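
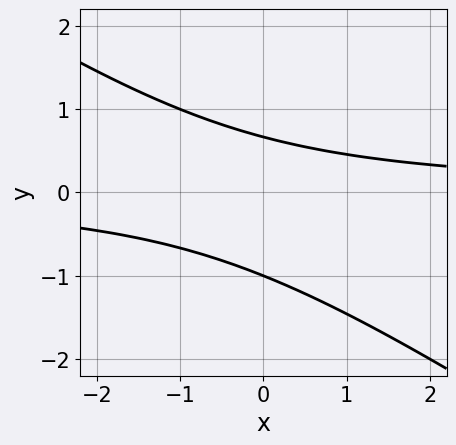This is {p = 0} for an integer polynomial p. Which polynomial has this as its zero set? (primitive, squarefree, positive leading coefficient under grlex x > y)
2*x*y + 3*y^2 + y - 2

First, degree: no degree-1 curve has this shape, so deg p = 2.
Next, checking where it meets the axes: it misses every integer gridline on the x-axis; it meets the y-axis at y = -1 (among the integer gridlines).
Finally, assembling these constraints gives the stated polynomial.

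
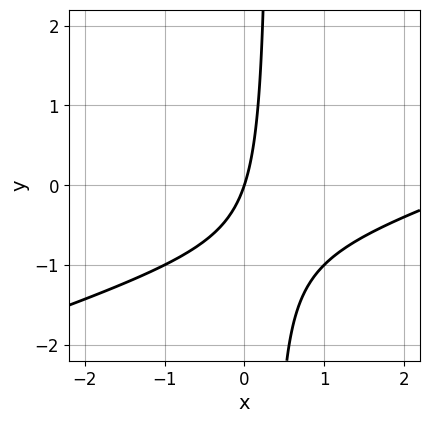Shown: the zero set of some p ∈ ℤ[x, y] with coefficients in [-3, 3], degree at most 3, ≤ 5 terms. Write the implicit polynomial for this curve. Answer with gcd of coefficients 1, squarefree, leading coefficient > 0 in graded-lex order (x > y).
1. Degree: no degree-1 curve has this shape, so deg p = 2.
2. Against the integer gridlines: one x-axis crossing is at x = 0; one y-axis crossing is at y = 0.
3. Together with the visible shape, these determine p as stated.

x^2 - 3*x*y - 3*x + y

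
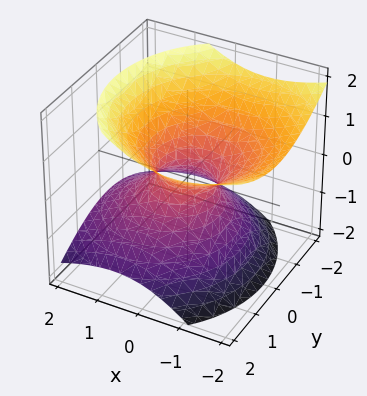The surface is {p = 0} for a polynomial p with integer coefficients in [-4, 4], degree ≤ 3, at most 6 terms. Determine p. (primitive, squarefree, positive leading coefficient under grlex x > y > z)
2*x^2 + 2*x*z + 2*y^2 - 3*z^2 - 1

1. Degree: no degree-1 surface has this shape, so deg p = 2.
2. From the visible intercepts: the surface avoids every integer z-axis point in the box.
3. Fitting integer coefficients to these (and the overall shape) gives p.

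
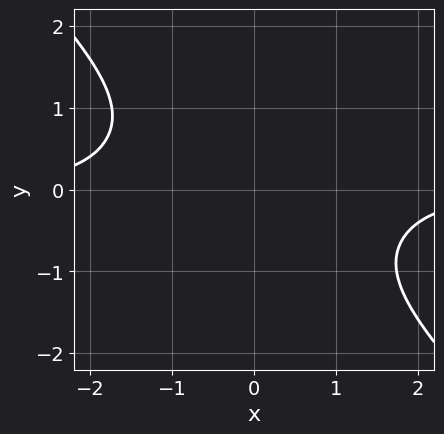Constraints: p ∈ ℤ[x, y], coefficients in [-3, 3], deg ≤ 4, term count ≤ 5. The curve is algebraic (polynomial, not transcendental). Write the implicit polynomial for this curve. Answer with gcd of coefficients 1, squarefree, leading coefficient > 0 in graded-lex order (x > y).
x^3*y + x*y^3 + 2*y^4 + 2*y^2 + 3

1. The degree is 4 — no degree-3 curve has this shape.
2. Checking where it meets the axes: the curve avoids every integer x-axis point in the box; it misses every integer gridline on the y-axis.
3. Fitting integer coefficients to these (and the overall shape) gives p.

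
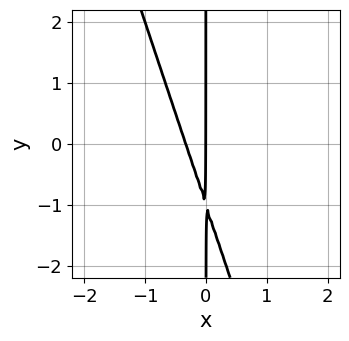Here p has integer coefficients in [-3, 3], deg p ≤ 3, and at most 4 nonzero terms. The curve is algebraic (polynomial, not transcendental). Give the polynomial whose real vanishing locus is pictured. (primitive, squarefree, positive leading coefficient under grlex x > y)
First, degree: no degree-1 curve has this shape, so deg p = 2.
Then, reading off the gridlines: every point of the y-axis in the box is on the curve; one x-axis crossing is at x = 0.
Finally, these observations pin down the coefficients.

3*x^2 + x*y + x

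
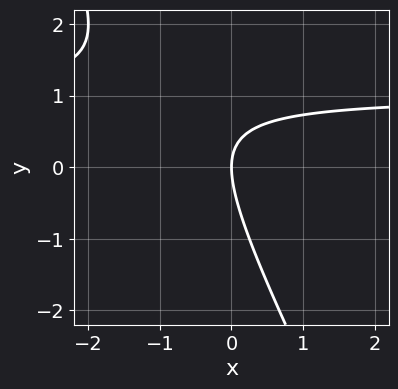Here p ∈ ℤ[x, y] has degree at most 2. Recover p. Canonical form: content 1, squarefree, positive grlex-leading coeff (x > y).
2*x*y + y^2 - 2*x

(a) Degree: the shape is more complex than any degree-1 curve, so deg p = 2.
(b) Against the integer gridlines: it meets the y-axis at y = 0 (among the integer gridlines); it crosses the x-axis at the gridline x = 0.
(c) Putting this together gives p.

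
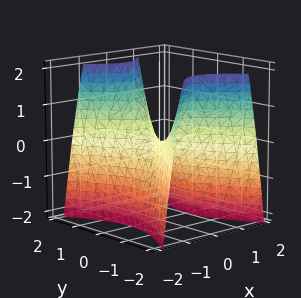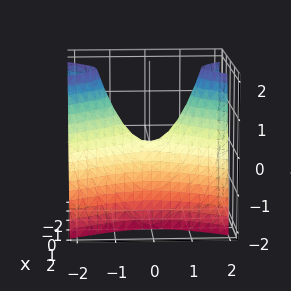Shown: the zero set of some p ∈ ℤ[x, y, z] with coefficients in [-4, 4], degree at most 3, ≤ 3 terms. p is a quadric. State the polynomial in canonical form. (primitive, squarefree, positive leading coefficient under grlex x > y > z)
1. Degree: a saddle surface; a quadric, so deg p = 2.
2. Symmetries: mirror symmetry y ↦ −y ⇒ only even powers of y; it's symmetric under x → −x, forcing even powers of x.
3. Observable constraints: one y-axis crossing is at y = 0; it crosses the x-axis at the gridline x = 0; it meets the z-axis at z = 0 (among the integer gridlines).
4. Solving for integer coefficients yields p as stated.

2*x^2 - y^2 + z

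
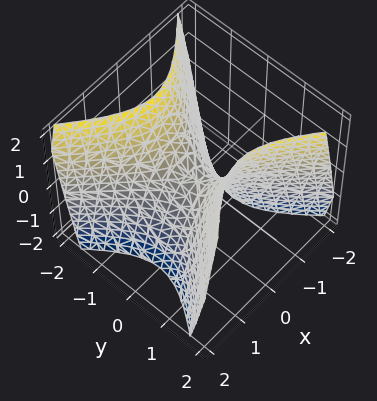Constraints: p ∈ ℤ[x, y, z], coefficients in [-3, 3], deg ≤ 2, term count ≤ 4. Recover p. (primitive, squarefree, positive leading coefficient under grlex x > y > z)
First, the degree is 2 — a hyperbolic paraboloid; a quadric.
Then, symmetries: the y ↦ −y reflection is a symmetry, so y appears only in even powers; mirror symmetry x ↦ −x ⇒ only even powers of x.
Then, against the integer gridlines: it crosses the x-axis at the gridline x = 0; it crosses the z-axis at the gridline z = 0; it crosses the y-axis at the gridline y = 0.
Finally, assembling these constraints gives the stated polynomial.

3*x^2 - 3*y^2 + 2*z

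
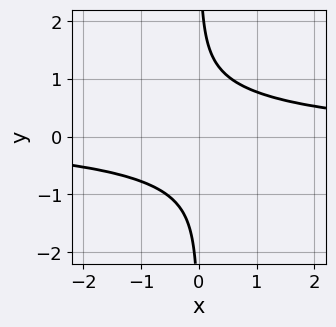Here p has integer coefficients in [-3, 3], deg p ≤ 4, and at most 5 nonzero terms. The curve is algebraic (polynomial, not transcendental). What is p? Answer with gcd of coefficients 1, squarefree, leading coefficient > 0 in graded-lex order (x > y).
1. The degree is 4 — the shape is more complex than any degree-3 curve.
2. From the axis intercepts and sections: the curve avoids every integer y-axis point in the box; it misses every integer gridline on the x-axis.
3. The integer polynomial consistent with all of this is the stated p.

x^2*y^2 + 3*x*y^3 - 2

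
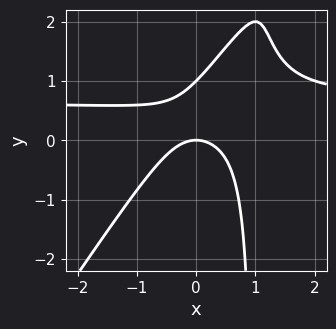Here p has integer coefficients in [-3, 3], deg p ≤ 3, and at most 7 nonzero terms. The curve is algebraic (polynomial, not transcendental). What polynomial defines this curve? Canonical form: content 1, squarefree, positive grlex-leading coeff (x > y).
3*x^2*y - 2*x*y^2 - 2*x^2 + 2*y^2 - 2*y

The degree is 3 — the shape is more complex than any degree-2 curve.
From the visible intercepts: it meets the x-axis at x = 0 (among the integer gridlines); among the integer gridlines, it crosses the y-axis at y ∈ {0, 1}.
Together with the visible shape, these determine p as stated.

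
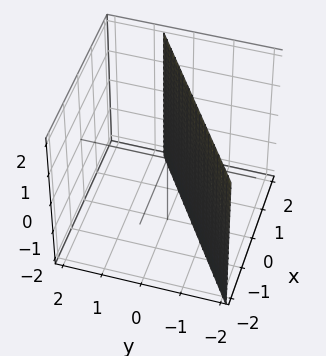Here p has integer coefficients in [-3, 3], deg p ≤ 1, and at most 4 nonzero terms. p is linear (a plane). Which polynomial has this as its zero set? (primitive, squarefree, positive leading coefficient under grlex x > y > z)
The degree is 1 — the surface is flat (a plane).
From the axis intercepts and sections: the surface avoids every integer z-axis point in the box; it meets the x-axis at x = 1 (among the integer gridlines).
These observations pin down the coefficients.

2*x - 3*y - 2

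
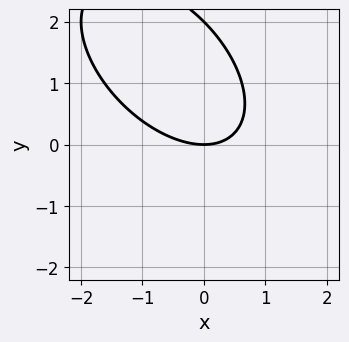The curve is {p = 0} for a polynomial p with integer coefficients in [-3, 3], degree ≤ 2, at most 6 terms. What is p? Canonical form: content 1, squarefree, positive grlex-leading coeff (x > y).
deg p = 2. No degree-1 curve has this shape.
From the visible intercepts: the y-axis gridline crossings are at y ∈ {0, 2}; it crosses the x-axis at the gridline x = 0.
Together with the visible shape, these determine p as stated.

x^2 + x*y + y^2 - 2*y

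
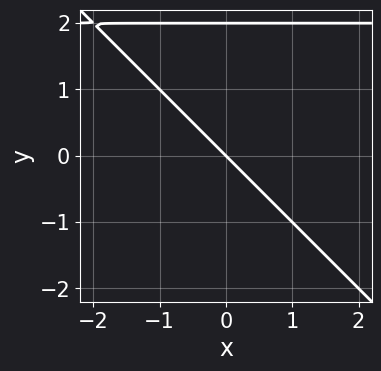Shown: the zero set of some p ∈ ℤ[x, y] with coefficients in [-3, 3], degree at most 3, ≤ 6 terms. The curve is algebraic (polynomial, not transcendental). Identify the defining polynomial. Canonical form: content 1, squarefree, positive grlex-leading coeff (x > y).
x*y + y^2 - 2*x - 2*y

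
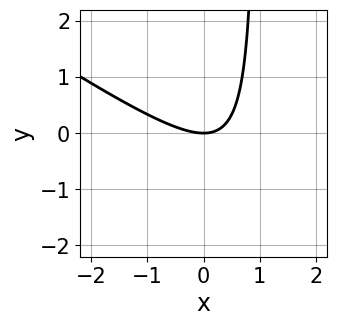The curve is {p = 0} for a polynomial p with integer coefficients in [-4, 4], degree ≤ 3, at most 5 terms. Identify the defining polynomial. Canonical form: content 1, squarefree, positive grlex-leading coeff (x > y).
2*x^2 + 3*x*y - 3*y

deg p = 2. The shape is more complex than any degree-1 curve.
Against the integer gridlines: one x-axis crossing is at x = 0; it meets the y-axis at y = 0 (among the integer gridlines).
Solving for integer coefficients yields p as stated.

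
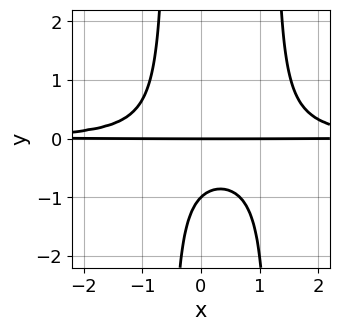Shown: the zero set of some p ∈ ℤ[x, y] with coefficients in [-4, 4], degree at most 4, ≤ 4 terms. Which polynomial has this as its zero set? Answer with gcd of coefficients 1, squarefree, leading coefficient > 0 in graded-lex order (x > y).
(a) deg p = 4. No degree-3 curve has this shape.
(b) Observable constraints: the visible x-axis segment lies entirely on the curve; among the integer gridlines, it crosses the y-axis at y ∈ {-1, 0}.
(c) Matching integer coefficients to the picture gives p.

3*x^2*y^2 - 2*x*y^2 - 2*y^2 - 2*y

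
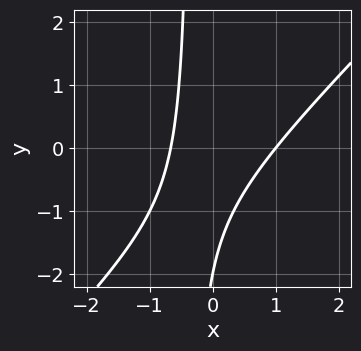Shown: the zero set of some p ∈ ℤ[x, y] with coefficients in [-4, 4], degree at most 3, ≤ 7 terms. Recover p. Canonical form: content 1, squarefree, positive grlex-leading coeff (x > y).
3*x^2 - 3*x*y - x - y - 2

1. The degree is 2 — no degree-1 curve has this shape.
2. From the visible intercepts: one x-axis crossing is at x = 1; it meets the y-axis at y = -2 (among the integer gridlines).
3. Putting this together gives p.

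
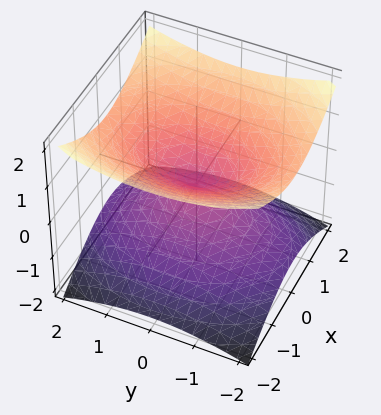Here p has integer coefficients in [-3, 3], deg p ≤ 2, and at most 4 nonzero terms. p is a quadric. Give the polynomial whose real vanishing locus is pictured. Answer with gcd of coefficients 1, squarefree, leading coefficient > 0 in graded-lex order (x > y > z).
2*x^2 + y^2 - 3*z^2

The degree is 2 — a double cone through the origin; a quadric.
Symmetries: it's symmetric under x → −x, forcing even powers of x; the z ↦ −z reflection is a symmetry, so z appears only in even powers; the y ↦ −y reflection is a symmetry, so y appears only in even powers.
Against the integer gridlines: one y-axis crossing is at y = 0; it crosses the x-axis at the gridline x = 0; it meets the z-axis at z = 0 (among the integer gridlines).
Fitting integer coefficients to these (and the overall shape) gives p.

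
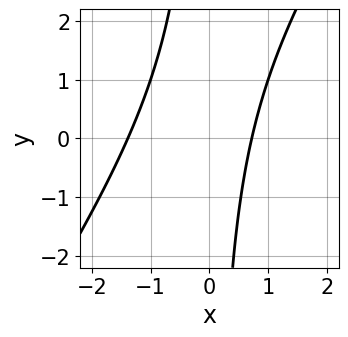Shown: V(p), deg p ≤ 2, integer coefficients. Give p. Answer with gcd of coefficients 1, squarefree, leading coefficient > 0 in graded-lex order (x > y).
The degree is 2 — a generic line meets the curve in up to 2 points.
From the visible intercepts: it misses every integer gridline on the y-axis.
Matching integer coefficients to the picture gives p.

3*x^2 - 2*x*y + 2*x - 3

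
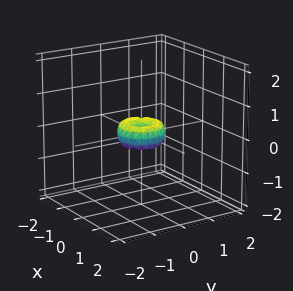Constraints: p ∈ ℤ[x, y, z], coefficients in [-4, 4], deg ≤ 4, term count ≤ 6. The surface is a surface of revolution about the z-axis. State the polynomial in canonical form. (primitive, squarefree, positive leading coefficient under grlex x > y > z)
2*x^4 + 4*x^2*y^2 + 2*y^4 - x^2 - y^2 + z^2

1. The degree is 4 — the shape is more complex than any degree-3 surface.
2. Symmetry: the z-axis is an axis of rotation, so x and y enter only as x² + y².
3. From the axis intercepts and sections: a circular section at z = 0 has radius between 0 and 1; it crosses the x-axis at the gridline x = 0.
4. Assembling these constraints gives the stated polynomial.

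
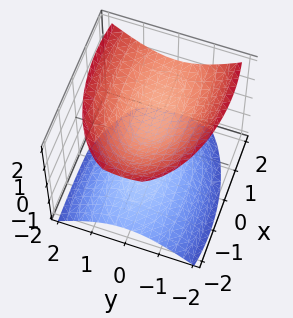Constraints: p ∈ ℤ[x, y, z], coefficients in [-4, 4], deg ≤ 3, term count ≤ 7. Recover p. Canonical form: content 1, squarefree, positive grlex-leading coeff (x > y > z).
x^2 - x*z + 3*y^2 - 3*z^2 + 2

First, I count 2 distinct pieces. They look like related sheets of one shape, so recover p as a whole.
Next, degree: no degree-1 surface has this shape, so deg p = 2.
Then, from the visible intercepts: the surface avoids every integer y-axis point in the box; it misses every integer gridline on the x-axis.
Finally, these observations pin down the coefficients.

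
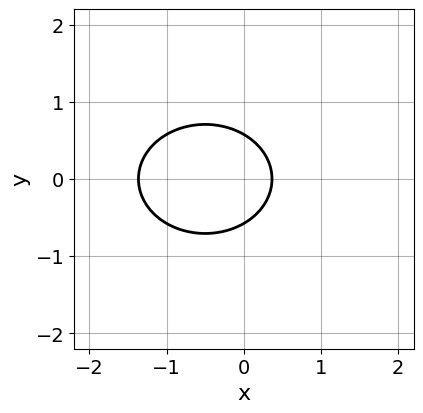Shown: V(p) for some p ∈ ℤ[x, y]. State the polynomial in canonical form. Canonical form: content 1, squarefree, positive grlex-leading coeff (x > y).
2*x^2 + 3*y^2 + 2*x - 1

First, deg p = 2. A generic line meets the curve in up to 2 points.
Then, symmetries: it's symmetric under y → −y, forcing even powers of y.
Finally, fitting integer coefficients to these (and the overall shape) gives p.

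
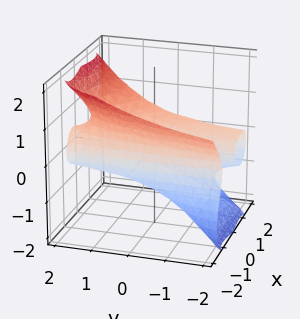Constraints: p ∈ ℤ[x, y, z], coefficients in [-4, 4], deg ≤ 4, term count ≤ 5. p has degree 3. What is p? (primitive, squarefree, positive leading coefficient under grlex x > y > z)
2*x^3 - 3*y*z^2 + 3*z^3 - 3*x

(a) The degree is 3 — a generic line meets the surface in up to 3 points.
(b) Observable constraints: it crosses the x-axis at the gridline x = 0; one z-axis crossing is at z = 0; every point of the y-axis in the box is on the surface.
(c) Matching integer coefficients to the picture gives p.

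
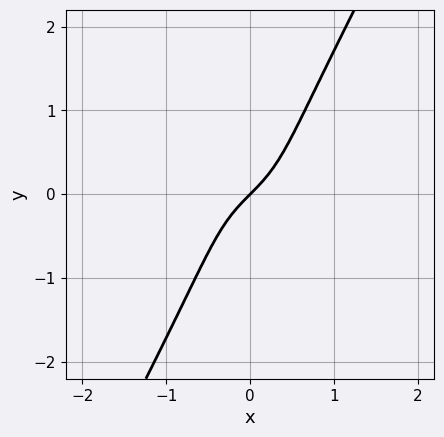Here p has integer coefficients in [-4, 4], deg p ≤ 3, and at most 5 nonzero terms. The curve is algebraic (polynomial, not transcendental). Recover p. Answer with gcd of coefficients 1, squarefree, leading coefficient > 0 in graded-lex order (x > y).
3*x^3 + 2*x^2*y - y^3 + 2*x - 2*y

1. Degree: no degree-2 curve has this shape, so deg p = 3.
2. Against the integer gridlines: it meets the x-axis at x = 0 (among the integer gridlines); one y-axis crossing is at y = 0.
3. Putting this together gives p.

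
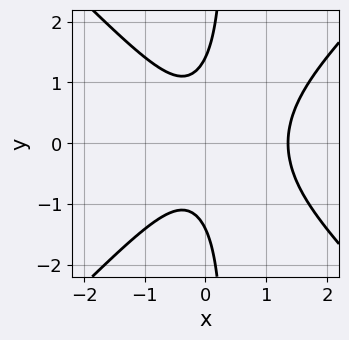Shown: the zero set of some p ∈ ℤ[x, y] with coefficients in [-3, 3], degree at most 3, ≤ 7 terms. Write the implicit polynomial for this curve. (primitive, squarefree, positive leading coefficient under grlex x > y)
First, the degree is 3 — a generic line meets the curve in up to 3 points.
Then, symmetries: mirror symmetry y ↦ −y ⇒ only even powers of y.
Finally, assembling these constraints gives the stated polynomial.

3*x^3 - 3*x*y^2 - 3*x^2 + y^2 - 2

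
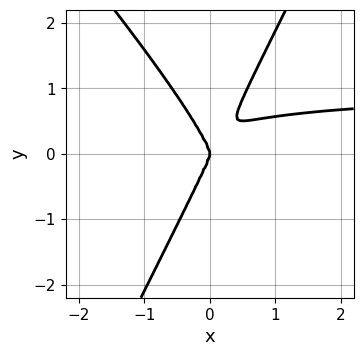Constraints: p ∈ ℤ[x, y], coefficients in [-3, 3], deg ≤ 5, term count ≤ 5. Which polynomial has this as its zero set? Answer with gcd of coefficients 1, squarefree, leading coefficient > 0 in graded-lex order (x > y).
2*x^3*y + 3*x^2*y^2 - y^4 - 2*x^3

First, degree: a generic line meets the curve in up to 4 points, so deg p = 4.
Next, against the integer gridlines: one x-axis crossing is at x = 0; it crosses the y-axis at the gridline y = 0.
Finally, fitting integer coefficients to these (and the overall shape) gives p.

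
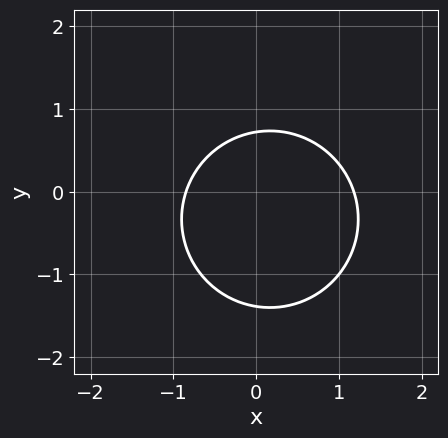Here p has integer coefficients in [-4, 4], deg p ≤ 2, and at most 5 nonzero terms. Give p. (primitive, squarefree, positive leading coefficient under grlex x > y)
3*x^2 + 3*y^2 - x + 2*y - 3

First, deg p = 2. No degree-1 curve has this shape.
Finally, matching integer coefficients to the picture gives p.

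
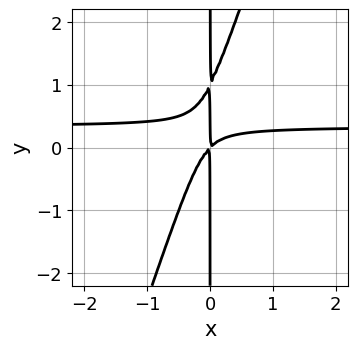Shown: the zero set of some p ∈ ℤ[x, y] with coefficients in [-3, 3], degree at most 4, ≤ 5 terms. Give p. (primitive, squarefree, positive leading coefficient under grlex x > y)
3*x^2*y - x*y^2 - x^2 + x*y

deg p = 3. No degree-2 curve has this shape.
Checking where it meets the axes: the visible y-axis segment lies entirely on the curve.
The integer polynomial consistent with all of this is the stated p.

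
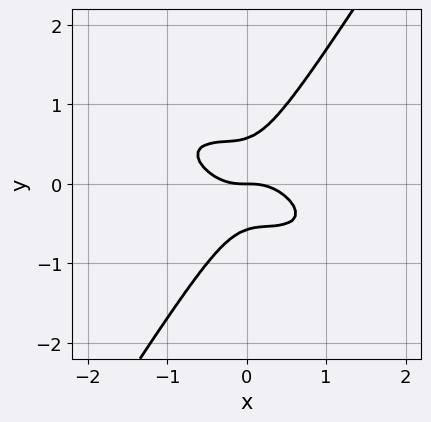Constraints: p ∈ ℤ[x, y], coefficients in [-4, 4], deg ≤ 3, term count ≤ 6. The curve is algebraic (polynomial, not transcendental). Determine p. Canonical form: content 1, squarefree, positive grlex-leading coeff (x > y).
1. deg p = 3.
2. Against the integer gridlines: it meets the x-axis at x = 0 (among the integer gridlines); one y-axis crossing is at y = 0.
3. The integer polynomial consistent with all of this is the stated p.

2*x^3 + 3*x^2*y + 2*x*y^2 - 3*y^3 + y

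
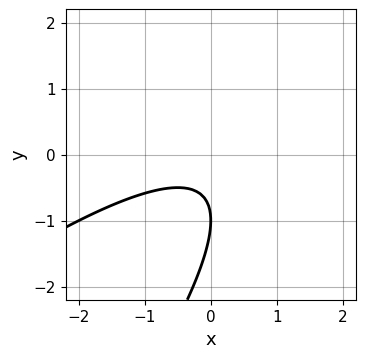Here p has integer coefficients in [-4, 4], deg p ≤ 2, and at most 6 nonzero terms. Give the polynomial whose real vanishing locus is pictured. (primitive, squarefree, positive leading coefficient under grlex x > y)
x^2 - 2*x*y + y^2 + 2*y + 1

First, the degree is 2 — the shape is more complex than any degree-1 curve.
Next, from the axis intercepts and sections: it misses every integer gridline on the x-axis; it crosses the y-axis at the gridline y = -1.
Finally, putting this together gives p.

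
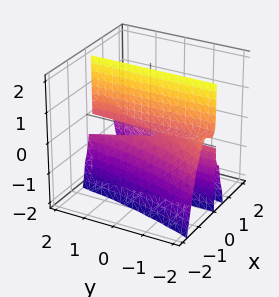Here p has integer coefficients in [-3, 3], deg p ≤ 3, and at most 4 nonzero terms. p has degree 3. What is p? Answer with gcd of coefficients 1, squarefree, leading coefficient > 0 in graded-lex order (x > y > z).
2*x^3 - x^2*y + x*z

(a) Degree: a generic line meets the surface in up to 3 points, so deg p = 3.
(b) Against the integer gridlines: it meets the x-axis at x = 0 (among the integer gridlines); every point of the z-axis in the box is on the surface.
(c) These observations pin down the coefficients.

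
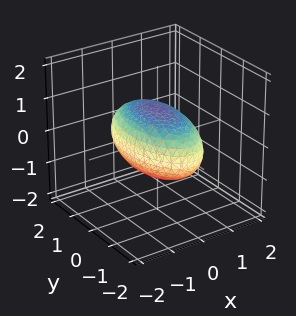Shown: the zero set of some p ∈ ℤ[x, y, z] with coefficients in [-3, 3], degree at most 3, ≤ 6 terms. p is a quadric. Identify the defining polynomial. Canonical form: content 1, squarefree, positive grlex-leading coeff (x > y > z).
1. Degree: a closed, bounded, convex surface; a quadric, so deg p = 2.
2. Symmetries: it's symmetric under z → −z, forcing even powers of z; mirror symmetry x ↦ −x ⇒ only even powers of x; the y ↦ −y reflection is a symmetry, so y appears only in even powers.
3. Reading off the gridlines: the z-axis gridline crossings are at z ∈ {-1, 1}; among the integer gridlines, it crosses the x-axis at x ∈ {-1, 1}.
4. The integer polynomial consistent with all of this is the stated p.

3*x^2 + y^2 + 3*z^2 - 3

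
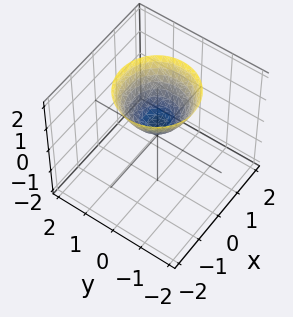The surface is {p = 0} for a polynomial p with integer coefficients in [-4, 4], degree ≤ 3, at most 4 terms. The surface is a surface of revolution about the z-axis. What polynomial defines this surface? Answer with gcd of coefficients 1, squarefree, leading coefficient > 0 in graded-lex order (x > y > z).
2*x^2 + 2*y^2 - 2*z + 1

Degree: the shape is more complex than any degree-1 surface, so deg p = 2.
By symmetry, every cross-section ⟂ z is a circle, so x, y appear only via x² + y².
Reading off the gridlines: it misses every integer gridline on the x-axis; a circular section at z = 1 has radius between 0 and 1; the surface avoids every integer y-axis point in the box.
Solving for integer coefficients yields p as stated.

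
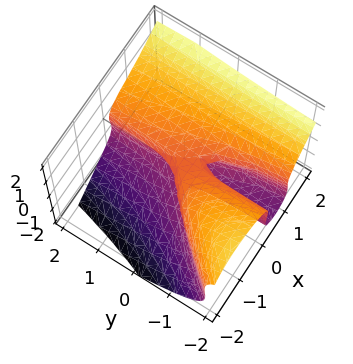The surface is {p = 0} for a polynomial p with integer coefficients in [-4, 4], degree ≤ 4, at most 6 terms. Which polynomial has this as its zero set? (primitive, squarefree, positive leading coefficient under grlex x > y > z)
3*x^3 - 2*x^2*y - 3*z^3 + 3*x*y + z

First, degree: a generic line meets the surface in up to 3 points, so deg p = 3.
Next, checking where it meets the axes: every point of the y-axis in the box is on the surface; one x-axis crossing is at x = 0.
Finally, matching integer coefficients to the picture gives p.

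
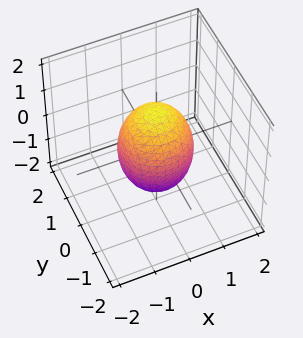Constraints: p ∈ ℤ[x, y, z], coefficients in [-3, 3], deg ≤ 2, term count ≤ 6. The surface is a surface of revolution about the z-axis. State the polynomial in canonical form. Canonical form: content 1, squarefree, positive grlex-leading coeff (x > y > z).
2*x^2 + 2*y^2 + z^2 - 2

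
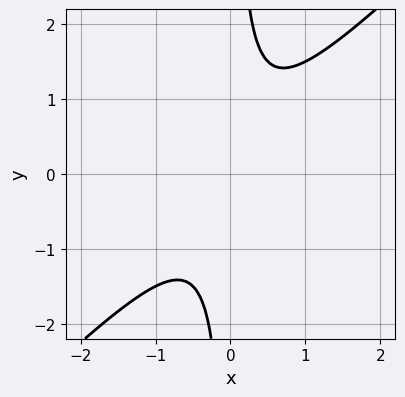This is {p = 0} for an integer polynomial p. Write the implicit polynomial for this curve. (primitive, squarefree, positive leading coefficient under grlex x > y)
deg p = 2. A generic line meets the curve in up to 2 points.
From the visible intercepts: it misses every integer gridline on the x-axis; it misses every integer gridline on the y-axis.
Together with the visible shape, these determine p as stated.

2*x^2 - 2*x*y + 1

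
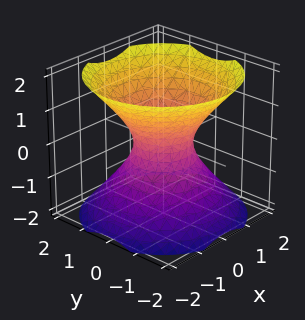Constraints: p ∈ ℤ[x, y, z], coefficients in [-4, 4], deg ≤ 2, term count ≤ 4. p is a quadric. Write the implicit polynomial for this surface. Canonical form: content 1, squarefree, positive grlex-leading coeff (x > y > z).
(a) The degree is 2 — one connected sheet with a waist; a quadric.
(b) Symmetry: the surface is invariant under rotation about z: p = q(x² + y², z); mirror symmetry z ↦ −z ⇒ only even powers of z.
(c) Against the integer gridlines: no z-intercept at any integer in the box; a circular section at z = -1 has radius between 1 and 2.
(d) Together with the visible shape, these determine p as stated.

3*x^2 + 3*y^2 - 3*z^2 - 2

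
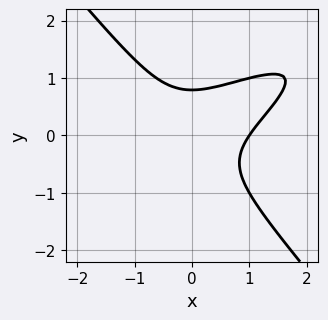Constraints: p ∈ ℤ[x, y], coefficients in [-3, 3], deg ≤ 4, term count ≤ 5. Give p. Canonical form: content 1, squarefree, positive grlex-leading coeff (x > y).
(a) Degree: no degree-2 curve has this shape, so deg p = 3.
(b) Against the integer gridlines: one x-axis crossing is at x = 1.
(c) These observations pin down the coefficients.

x^3 - 2*x^2*y + 2*y^3 - 1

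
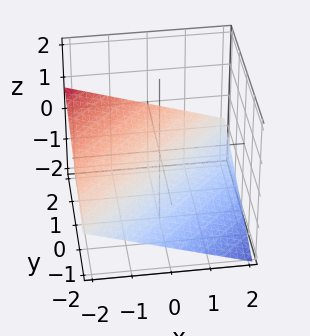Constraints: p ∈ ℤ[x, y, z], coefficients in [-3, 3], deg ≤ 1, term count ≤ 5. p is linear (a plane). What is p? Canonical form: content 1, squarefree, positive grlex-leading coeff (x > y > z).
x - y + 3*z + 2

First, deg p = 1.
Then, checking where it meets the axes: it crosses the y-axis at the gridline y = 2; it crosses the x-axis at the gridline x = -2.
Finally, together with the visible shape, these determine p as stated.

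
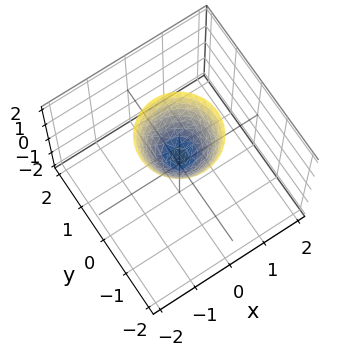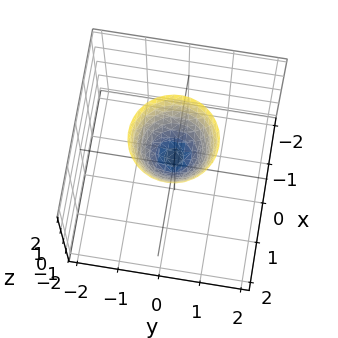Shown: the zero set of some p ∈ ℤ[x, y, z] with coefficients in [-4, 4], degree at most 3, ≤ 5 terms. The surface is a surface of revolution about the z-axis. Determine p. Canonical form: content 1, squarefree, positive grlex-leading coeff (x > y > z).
3*x^2 + 3*y^2 - 2*z + 1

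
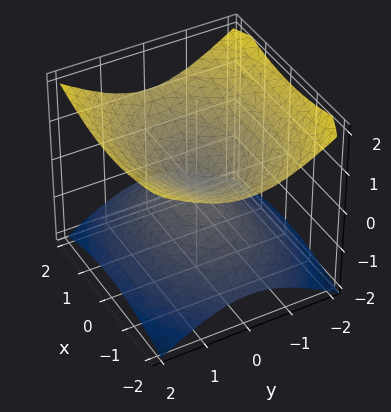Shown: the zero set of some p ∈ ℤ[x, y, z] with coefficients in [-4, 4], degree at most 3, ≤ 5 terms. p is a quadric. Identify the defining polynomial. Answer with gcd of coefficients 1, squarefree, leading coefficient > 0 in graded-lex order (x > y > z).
x^2 + 2*y^2 - 3*z^2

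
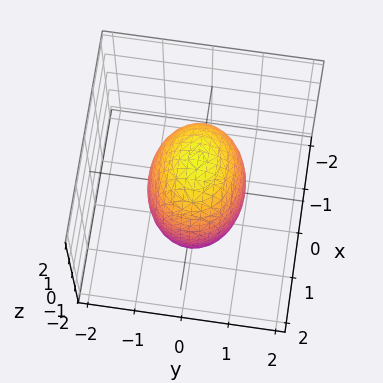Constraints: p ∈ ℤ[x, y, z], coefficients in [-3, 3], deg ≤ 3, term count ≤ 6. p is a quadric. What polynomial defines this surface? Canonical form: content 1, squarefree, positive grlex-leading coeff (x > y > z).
(a) deg p = 2. Bounded and convex; a quadric.
(b) Symmetries: it's symmetric under y → −y, forcing even powers of y; it's symmetric under x → −x, forcing even powers of x; mirror symmetry z ↦ −z ⇒ only even powers of z.
(c) From the visible intercepts: among the integer gridlines, it crosses the y-axis at y ∈ {-1, 1}.
(d) The integer polynomial consistent with all of this is the stated p.

2*x^2 + 3*y^2 + z^2 - 3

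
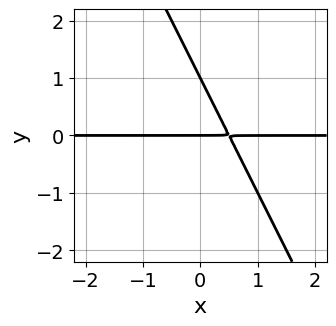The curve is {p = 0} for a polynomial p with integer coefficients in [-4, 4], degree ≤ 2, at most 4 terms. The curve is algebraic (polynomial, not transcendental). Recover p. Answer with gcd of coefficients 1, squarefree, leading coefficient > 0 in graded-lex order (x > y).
2*x*y + y^2 - y

Degree: a generic line meets the curve in up to 2 points, so deg p = 2.
Observable constraints: every point of the x-axis in the box is on the curve; among the integer gridlines, it crosses the y-axis at y ∈ {0, 1}.
Putting this together gives p.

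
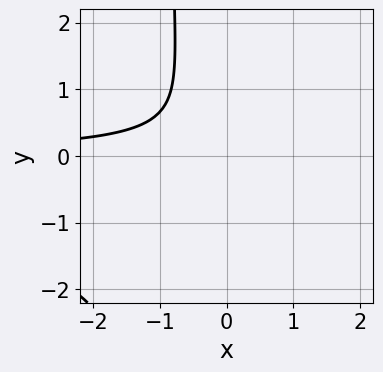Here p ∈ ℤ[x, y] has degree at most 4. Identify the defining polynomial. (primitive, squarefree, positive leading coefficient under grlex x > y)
1. deg p = 3. No degree-2 curve has this shape.
2. Checking where it meets the axes: the curve avoids every integer x-axis point in the box; the curve avoids every integer y-axis point in the box.
3. Putting this together gives p.

3*x*y^2 + 3*x*y + 3*y^2 + 2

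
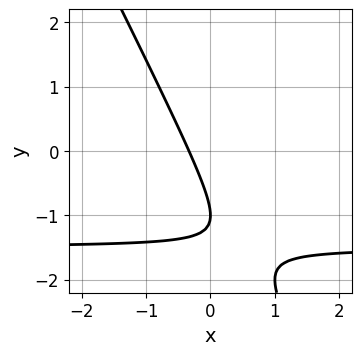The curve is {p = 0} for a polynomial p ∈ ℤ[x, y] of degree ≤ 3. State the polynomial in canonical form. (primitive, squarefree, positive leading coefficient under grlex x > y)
(a) deg p = 2. The shape is more complex than any degree-1 curve.
(b) Against the integer gridlines: it meets the y-axis at y = -1 (among the integer gridlines).
(c) Putting this together gives p.

2*x*y + y^2 + 3*x + 2*y + 1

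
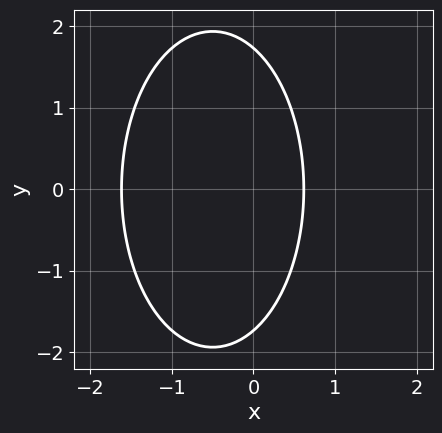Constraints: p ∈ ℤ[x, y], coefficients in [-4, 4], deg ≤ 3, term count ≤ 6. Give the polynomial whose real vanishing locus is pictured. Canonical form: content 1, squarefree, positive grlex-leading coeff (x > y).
3*x^2 + y^2 + 3*x - 3

1. deg p = 2. The shape is more complex than any degree-1 curve.
2. Symmetries: it's symmetric under y → −y, forcing even powers of y.
3. Matching integer coefficients to the picture gives p.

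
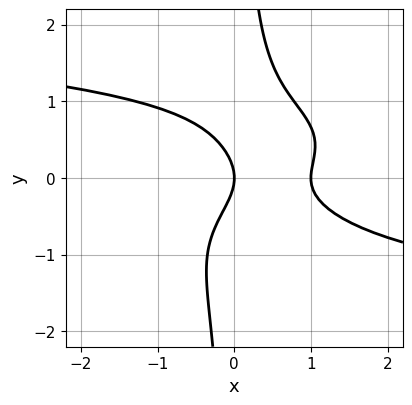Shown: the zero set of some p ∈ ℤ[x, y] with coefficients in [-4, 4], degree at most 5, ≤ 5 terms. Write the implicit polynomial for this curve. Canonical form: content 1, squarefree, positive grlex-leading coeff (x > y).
3*x*y^3 + 2*x^2 - 2*y^2 - 2*x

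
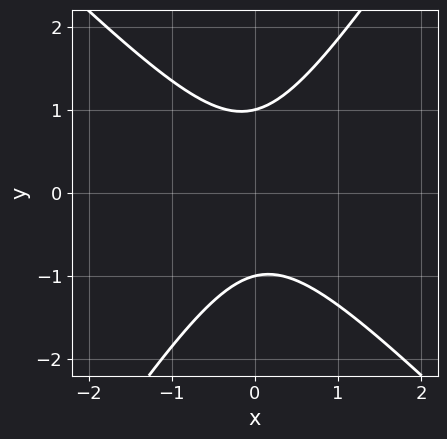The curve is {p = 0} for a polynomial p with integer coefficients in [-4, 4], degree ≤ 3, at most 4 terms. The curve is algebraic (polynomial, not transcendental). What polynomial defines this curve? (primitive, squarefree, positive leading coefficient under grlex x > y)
3*x^2 + x*y - 2*y^2 + 2

The degree is 2 — the shape is more complex than any degree-1 curve.
From the visible intercepts: no x-intercept at any integer in the box; the y-axis gridline crossings are at y ∈ {-1, 1}.
Together with the visible shape, these determine p as stated.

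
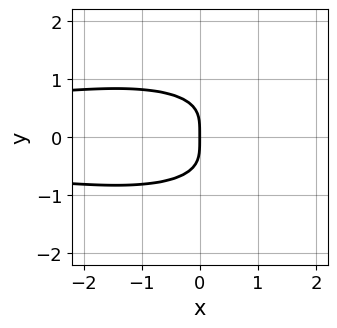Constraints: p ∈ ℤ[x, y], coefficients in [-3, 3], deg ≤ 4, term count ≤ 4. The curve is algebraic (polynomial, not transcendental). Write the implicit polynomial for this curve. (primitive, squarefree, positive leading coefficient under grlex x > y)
x^2*y^2 + 3*y^4 + 2*x

(a) Degree: no degree-3 curve has this shape, so deg p = 4.
(b) Symmetries: the y ↦ −y reflection is a symmetry, so y appears only in even powers.
(c) Checking where it meets the axes: it meets the y-axis at y = 0 (among the integer gridlines); one x-axis crossing is at x = 0.
(d) Putting this together gives p.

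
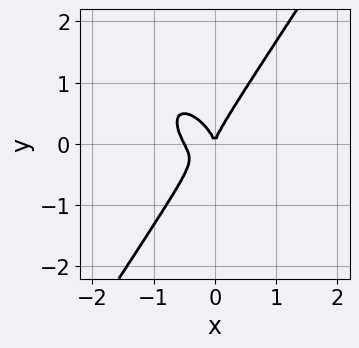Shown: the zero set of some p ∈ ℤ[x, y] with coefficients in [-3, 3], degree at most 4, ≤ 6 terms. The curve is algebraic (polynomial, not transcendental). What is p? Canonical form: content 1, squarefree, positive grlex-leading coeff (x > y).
Degree: no degree-2 curve has this shape, so deg p = 3.
Observable constraints: one x-axis crossing is at x = 0; one y-axis crossing is at y = 0.
The integer polynomial consistent with all of this is the stated p.

2*x^3 + x^2*y - y^3 + x^2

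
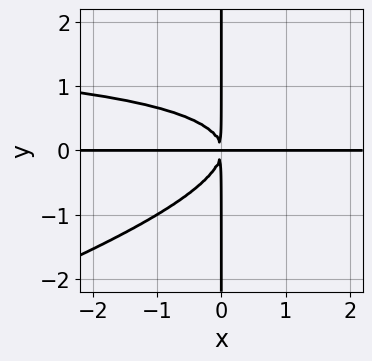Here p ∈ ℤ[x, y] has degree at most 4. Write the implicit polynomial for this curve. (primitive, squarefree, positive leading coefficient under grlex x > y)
First, the degree is 4 — no degree-3 curve has this shape.
Next, from the axis intercepts and sections: every point of the y-axis in the box is on the curve; every point of the x-axis in the box is on the curve.
Finally, matching integer coefficients to the picture gives p.

x^2*y^2 - 3*x*y^3 - 2*x^2*y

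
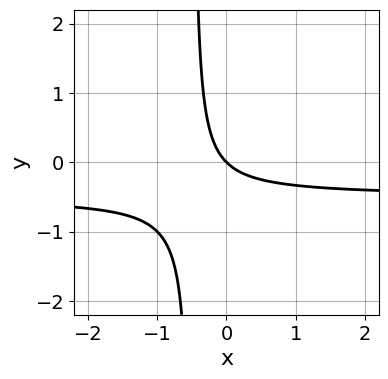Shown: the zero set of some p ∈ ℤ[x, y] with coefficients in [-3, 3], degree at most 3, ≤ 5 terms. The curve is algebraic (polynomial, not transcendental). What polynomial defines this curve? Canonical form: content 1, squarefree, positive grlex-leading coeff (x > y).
2*x*y + x + y

First, the degree is 2 — no degree-1 curve has this shape.
Then, reading off the gridlines: one y-axis crossing is at y = 0; one x-axis crossing is at x = 0.
Finally, putting this together gives p.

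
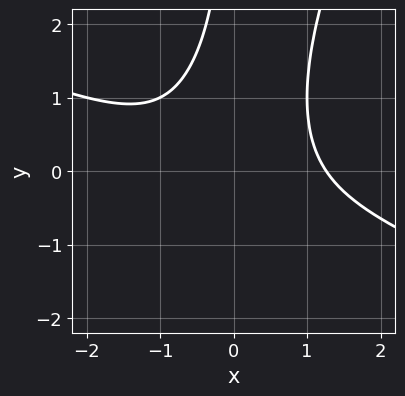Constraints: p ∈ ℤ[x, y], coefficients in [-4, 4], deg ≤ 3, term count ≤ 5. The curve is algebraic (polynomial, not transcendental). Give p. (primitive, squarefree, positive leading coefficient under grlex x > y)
x^3 + 2*x^2*y - x*y^2 - 2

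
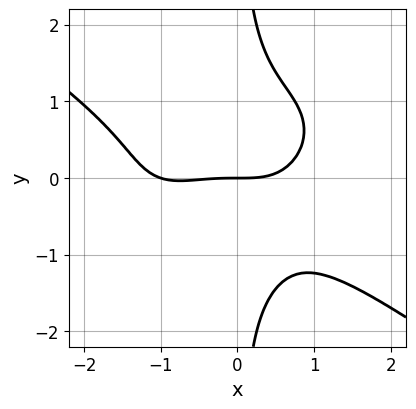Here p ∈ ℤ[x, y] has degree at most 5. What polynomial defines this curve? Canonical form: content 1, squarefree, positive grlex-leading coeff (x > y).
x^4 + 3*x*y^3 + x^3 - 3*y

First, the degree is 4 — a generic line meets the curve in up to 4 points.
Then, checking where it meets the axes: among the integer gridlines, it crosses the x-axis at x ∈ {-1, 0}; it meets the y-axis at y = 0 (among the integer gridlines).
Finally, matching integer coefficients to the picture gives p.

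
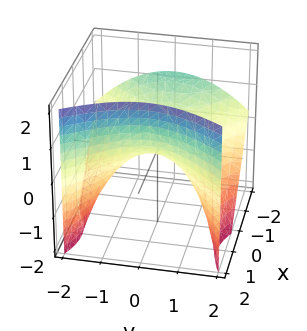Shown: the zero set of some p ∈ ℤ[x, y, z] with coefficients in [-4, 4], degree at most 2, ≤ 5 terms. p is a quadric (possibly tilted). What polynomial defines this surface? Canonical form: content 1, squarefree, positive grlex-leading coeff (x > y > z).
x^2 + x*z - y^2 - 2*z

1. The degree is 2 — a generic line meets the surface in up to 2 points.
2. From the visible intercepts: one y-axis crossing is at y = 0; it crosses the x-axis at the gridline x = 0; it meets the z-axis at z = 0 (among the integer gridlines).
3. Assembling these constraints gives the stated polynomial.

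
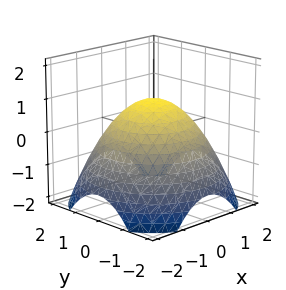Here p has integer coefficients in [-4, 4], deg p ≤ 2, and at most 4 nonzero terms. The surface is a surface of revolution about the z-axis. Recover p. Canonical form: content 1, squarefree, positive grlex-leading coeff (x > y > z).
x^2 + y^2 + 2*z - 2

The degree is 2 — the shape is more complex than any degree-1 surface.
Symmetry: the z-axis is an axis of rotation, so x and y enter only as x² + y².
Reading off the gridlines: one z-axis crossing is at z = 1; a circular section at z = 0 has radius between 1 and 2.
Fitting integer coefficients to these (and the overall shape) gives p.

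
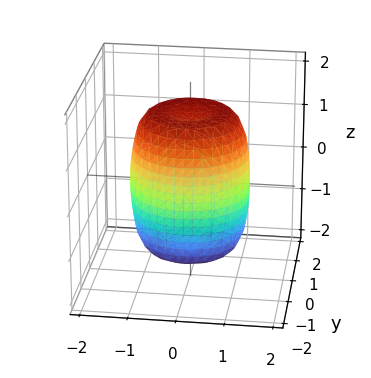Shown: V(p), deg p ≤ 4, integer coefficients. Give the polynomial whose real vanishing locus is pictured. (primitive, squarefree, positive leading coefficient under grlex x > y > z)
2*x^4 + 4*x^2*y^2 + 2*y^4 - 2*x^2 - 2*y^2 + z^2 - 2

(a) Degree: no degree-3 surface has this shape, so deg p = 4.
(b) By symmetry, the z-axis is an axis of rotation, so x and y enter only as x² + y².
(c) Reading off the gridlines: a circular section at z = 1 has radius between 1 and 2.
(d) Assembling these constraints gives the stated polynomial.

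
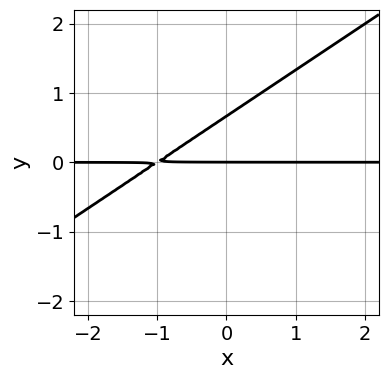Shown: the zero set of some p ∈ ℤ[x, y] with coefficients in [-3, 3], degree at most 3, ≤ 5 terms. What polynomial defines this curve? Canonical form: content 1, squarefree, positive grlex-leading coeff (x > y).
1. Degree: a generic line meets the curve in up to 2 points, so deg p = 2.
2. From the visible intercepts: the visible x-axis segment lies entirely on the curve; it crosses the y-axis at the gridline y = 0.
3. Solving for integer coefficients yields p as stated.

2*x*y - 3*y^2 + 2*y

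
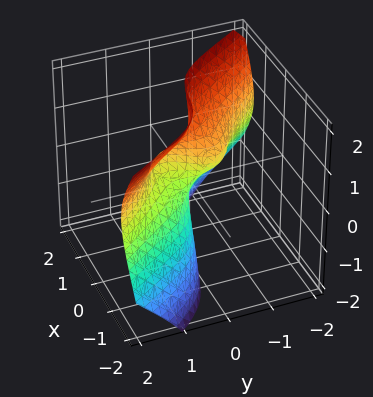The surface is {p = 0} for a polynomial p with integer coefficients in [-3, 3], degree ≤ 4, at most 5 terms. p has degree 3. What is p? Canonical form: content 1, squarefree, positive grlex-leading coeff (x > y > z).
2*x^3 + y^3 + 3*y*z^2 - 3*y*z + x

First, deg p = 3.
Then, against the integer gridlines: one x-axis crossing is at x = 0; one y-axis crossing is at y = 0; the visible z-axis segment lies entirely on the surface.
Finally, together with the visible shape, these determine p as stated.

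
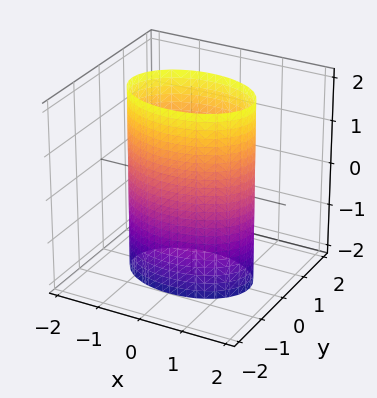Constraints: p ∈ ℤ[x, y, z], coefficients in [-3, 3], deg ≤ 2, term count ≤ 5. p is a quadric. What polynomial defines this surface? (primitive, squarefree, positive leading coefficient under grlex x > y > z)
x^2 + 2*y^2 - 2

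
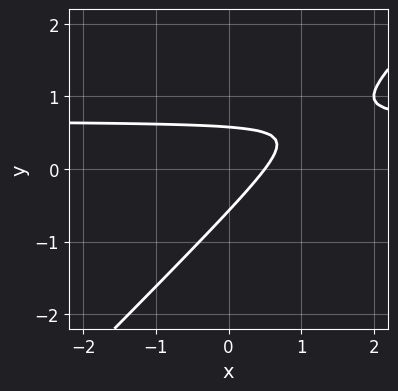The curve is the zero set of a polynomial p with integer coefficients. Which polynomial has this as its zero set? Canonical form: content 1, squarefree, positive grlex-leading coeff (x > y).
1. The degree is 2 — a generic line meets the curve in up to 2 points.
2. Solving for integer coefficients yields p as stated.

3*x*y - 3*y^2 - 2*x + 1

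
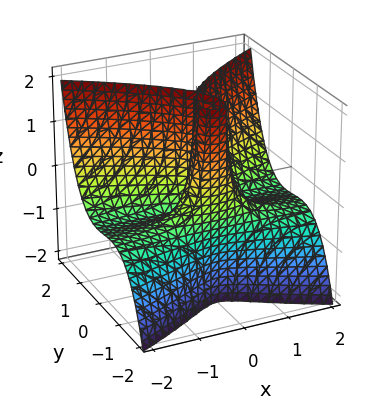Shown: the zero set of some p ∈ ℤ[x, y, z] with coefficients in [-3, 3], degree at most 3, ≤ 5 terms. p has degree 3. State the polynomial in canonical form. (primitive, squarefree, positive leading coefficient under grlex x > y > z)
2*x^2*z - 3*y^3 + x^2 - 3*y^2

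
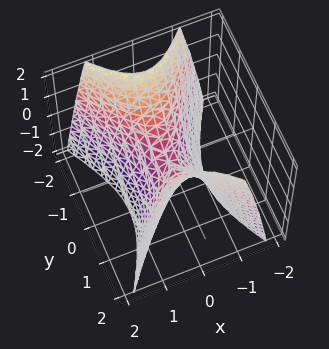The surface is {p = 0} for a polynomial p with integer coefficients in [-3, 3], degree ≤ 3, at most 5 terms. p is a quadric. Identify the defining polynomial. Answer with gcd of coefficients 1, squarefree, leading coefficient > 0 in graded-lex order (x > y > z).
2*x^2 - y^2 + z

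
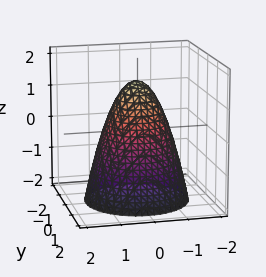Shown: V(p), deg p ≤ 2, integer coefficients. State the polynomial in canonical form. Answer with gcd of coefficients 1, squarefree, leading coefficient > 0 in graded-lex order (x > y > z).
3*x^2 + 3*y^2 + 2*z - 3

First, the degree is 2 — a generic line meets the surface in up to 2 points.
Next, symmetries: every cross-section ⟂ z is a circle, so x, y appear only via x² + y².
Then, against the integer gridlines: among the integer gridlines, it crosses the y-axis at y ∈ {-1, 1}; a circular section at z = -1 has radius between 1 and 2; among the integer gridlines, it crosses the x-axis at x ∈ {-1, 1}.
Finally, matching integer coefficients to the picture gives p.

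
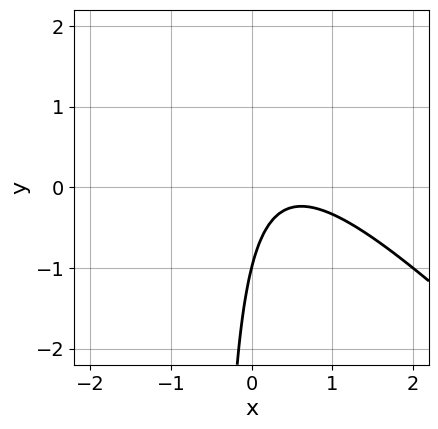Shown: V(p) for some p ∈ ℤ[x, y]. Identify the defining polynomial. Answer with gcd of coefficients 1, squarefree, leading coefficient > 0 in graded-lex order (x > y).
deg p = 2.
From the axis intercepts and sections: no x-intercept at any integer in the box; it crosses the y-axis at the gridline y = -1.
The integer polynomial consistent with all of this is the stated p.

2*x^2 + 2*x*y - 2*x + y + 1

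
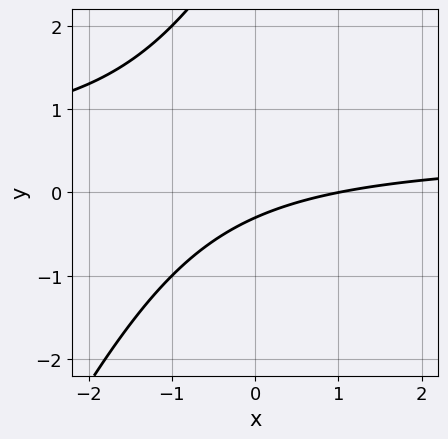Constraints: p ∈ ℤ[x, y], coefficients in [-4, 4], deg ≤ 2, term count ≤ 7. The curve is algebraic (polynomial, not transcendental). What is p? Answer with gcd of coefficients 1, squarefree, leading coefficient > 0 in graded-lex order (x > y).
2*x*y - y^2 - x + 3*y + 1

1. The degree is 2 — the shape is more complex than any degree-1 curve.
2. Against the integer gridlines: it meets the x-axis at x = 1 (among the integer gridlines).
3. Solving for integer coefficients yields p as stated.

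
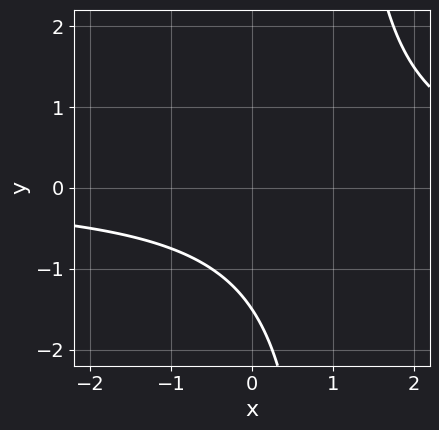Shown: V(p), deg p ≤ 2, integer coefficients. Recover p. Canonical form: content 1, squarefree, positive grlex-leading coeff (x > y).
First, the degree is 2 — the shape is more complex than any degree-1 curve.
Next, reading off the gridlines: it misses every integer gridline on the x-axis.
Finally, putting this together gives p.

2*x*y - 2*y - 3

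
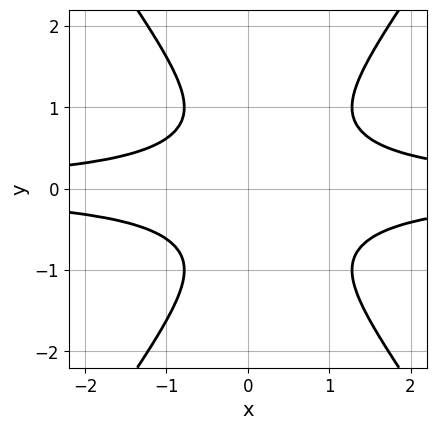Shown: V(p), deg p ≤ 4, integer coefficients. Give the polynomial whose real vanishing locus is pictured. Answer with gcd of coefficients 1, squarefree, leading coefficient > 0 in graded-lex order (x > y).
Degree: no degree-3 curve has this shape, so deg p = 4.
Symmetries: the y ↦ −y reflection is a symmetry, so y appears only in even powers.
Observable constraints: the curve avoids every integer x-axis point in the box; it misses every integer gridline on the y-axis.
Putting this together gives p.

2*x^2*y^2 - y^4 - x*y^2 - 1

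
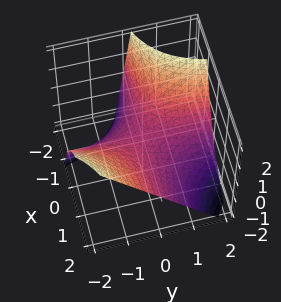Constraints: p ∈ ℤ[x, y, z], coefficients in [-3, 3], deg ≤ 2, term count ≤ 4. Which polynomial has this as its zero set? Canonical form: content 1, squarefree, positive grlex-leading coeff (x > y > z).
3*x*y + x*z + 3*z

First, degree: no degree-1 surface has this shape, so deg p = 2.
Next, reading off the gridlines: the visible x-axis segment lies entirely on the surface; every point of the y-axis in the box is on the surface; it meets the z-axis at z = 0 (among the integer gridlines).
Finally, fitting integer coefficients to these (and the overall shape) gives p.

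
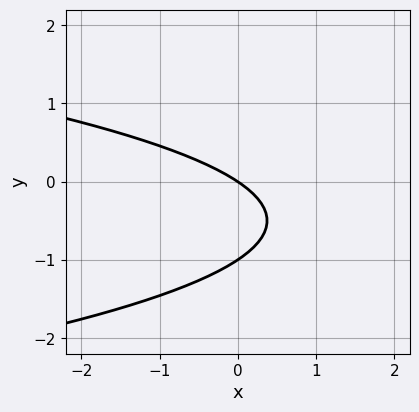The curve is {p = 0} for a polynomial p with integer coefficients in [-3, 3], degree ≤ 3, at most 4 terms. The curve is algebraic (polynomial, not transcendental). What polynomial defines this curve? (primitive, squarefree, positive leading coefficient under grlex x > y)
3*y^2 + 2*x + 3*y

1. The degree is 2 — no degree-1 curve has this shape.
2. Observable constraints: it meets the x-axis at x = 0 (among the integer gridlines); the y-axis gridline crossings are at y ∈ {-1, 0}.
3. Solving for integer coefficients yields p as stated.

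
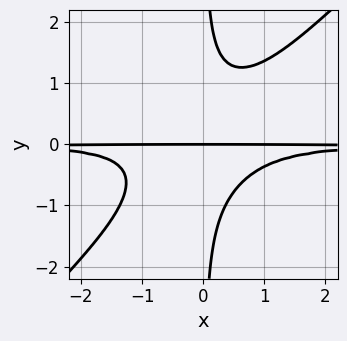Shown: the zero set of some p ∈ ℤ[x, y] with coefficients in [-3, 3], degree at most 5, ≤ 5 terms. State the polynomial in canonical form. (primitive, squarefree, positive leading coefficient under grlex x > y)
2*x^2*y^2 - 2*x*y^3 + y

1. The degree is 4 — a generic line meets the curve in up to 4 points.
2. Reading off the gridlines: it crosses the y-axis at the gridline y = 0; every point of the x-axis in the box is on the curve.
3. Together with the visible shape, these determine p as stated.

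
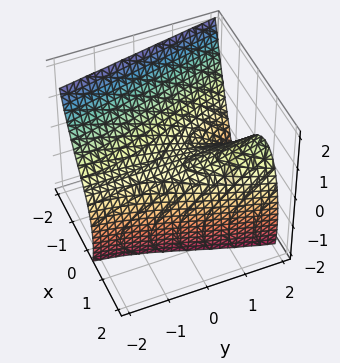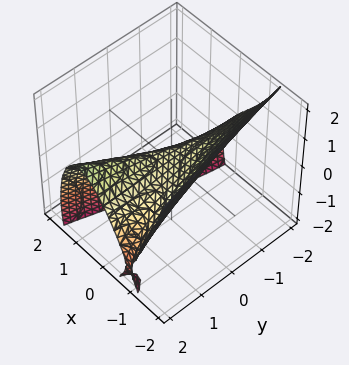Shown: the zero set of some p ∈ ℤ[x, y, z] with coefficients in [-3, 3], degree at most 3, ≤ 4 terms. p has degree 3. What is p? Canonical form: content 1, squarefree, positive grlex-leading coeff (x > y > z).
1. deg p = 3. The shape is more complex than any degree-2 surface.
2. Reading off the gridlines: one x-axis crossing is at x = 0; the visible y-axis segment lies entirely on the surface; one z-axis crossing is at z = 0.
3. Assembling these constraints gives the stated polynomial.

2*x^3 - 2*x*y + z^2 + 3*z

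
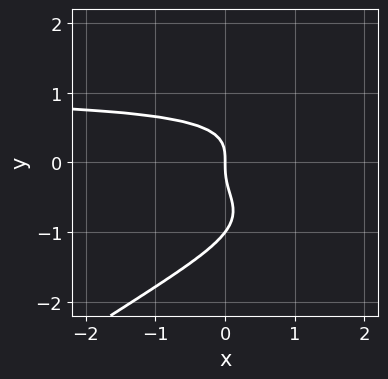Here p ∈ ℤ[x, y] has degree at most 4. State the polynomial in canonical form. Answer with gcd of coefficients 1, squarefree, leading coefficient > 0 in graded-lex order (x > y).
1. The degree is 4 — a generic line meets the curve in up to 4 points.
2. Against the integer gridlines: it meets the x-axis at x = 0 (among the integer gridlines); among the integer gridlines, it crosses the y-axis at y ∈ {-1, 0}.
3. Solving for integer coefficients yields p as stated.

2*x*y^3 - 3*y^4 - 3*y^3 - 2*x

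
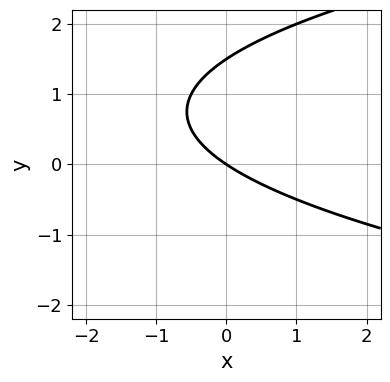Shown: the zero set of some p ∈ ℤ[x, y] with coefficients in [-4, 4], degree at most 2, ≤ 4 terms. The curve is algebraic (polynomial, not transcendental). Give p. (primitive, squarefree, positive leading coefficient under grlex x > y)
(a) deg p = 2. The shape is more complex than any degree-1 curve.
(b) Checking where it meets the axes: it meets the x-axis at x = 0 (among the integer gridlines); one y-axis crossing is at y = 0.
(c) Putting this together gives p.

2*y^2 - 2*x - 3*y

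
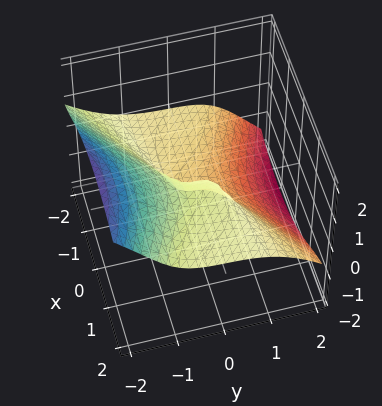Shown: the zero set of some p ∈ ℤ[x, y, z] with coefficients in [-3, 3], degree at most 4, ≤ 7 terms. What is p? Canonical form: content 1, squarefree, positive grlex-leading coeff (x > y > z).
3*x^2*z + 2*x*y*z + 2*y^3 + 3*z^3 - x

(a) The degree is 3 — no degree-2 surface has this shape.
(b) Checking where it meets the axes: it meets the z-axis at z = 0 (among the integer gridlines); it crosses the y-axis at the gridline y = 0.
(c) Assembling these constraints gives the stated polynomial.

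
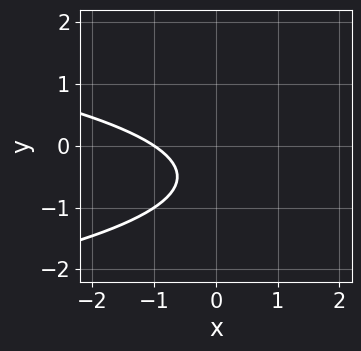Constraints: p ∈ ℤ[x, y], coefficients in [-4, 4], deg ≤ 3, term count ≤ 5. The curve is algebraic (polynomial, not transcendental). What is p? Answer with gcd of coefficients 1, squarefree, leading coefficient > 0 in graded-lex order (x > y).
3*y^2 + 2*x + 3*y + 2

First, degree: a generic line meets the curve in up to 2 points, so deg p = 2.
Next, checking where it meets the axes: the curve avoids every integer y-axis point in the box; it crosses the x-axis at the gridline x = -1.
Finally, assembling these constraints gives the stated polynomial.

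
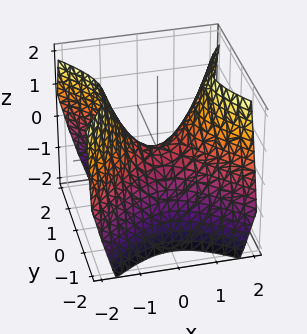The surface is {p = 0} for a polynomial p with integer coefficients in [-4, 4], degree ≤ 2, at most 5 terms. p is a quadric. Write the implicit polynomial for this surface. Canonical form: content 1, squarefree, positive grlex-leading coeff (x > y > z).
x^2 - y^2 - z

deg p = 2. A saddle surface; a quadric.
Symmetries: it's symmetric under y → −y, forcing even powers of y; the x ↦ −x reflection is a symmetry, so x appears only in even powers.
Reading off the gridlines: one z-axis crossing is at z = 0; it crosses the x-axis at the gridline x = 0; it meets the y-axis at y = 0 (among the integer gridlines).
Assembling these constraints gives the stated polynomial.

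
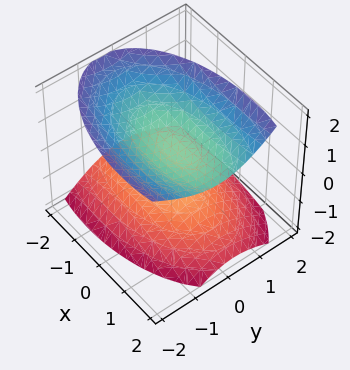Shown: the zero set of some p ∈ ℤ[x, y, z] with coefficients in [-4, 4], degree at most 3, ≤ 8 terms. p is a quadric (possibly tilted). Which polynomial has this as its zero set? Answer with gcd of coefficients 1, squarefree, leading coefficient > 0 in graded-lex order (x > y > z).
x^2 - x*z + 3*y^2 + y*z - 3*z^2 + 3

First, the picture has 2 separate pieces. They look like related sheets of one shape, so recover p as a whole.
Next, degree: no degree-1 surface has this shape, so deg p = 2.
Next, from the axis intercepts and sections: among the integer gridlines, it crosses the z-axis at z ∈ {-1, 1}; the surface avoids every integer y-axis point in the box; it misses every integer gridline on the x-axis.
Finally, matching integer coefficients to the picture gives p.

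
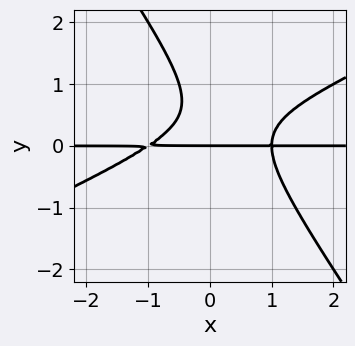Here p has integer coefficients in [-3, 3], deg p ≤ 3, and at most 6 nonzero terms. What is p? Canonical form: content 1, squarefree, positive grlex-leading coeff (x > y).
1. Degree: the shape is more complex than any degree-2 curve, so deg p = 3.
2. From the visible intercepts: it crosses the y-axis at the gridline y = 0; every point of the x-axis in the box is on the curve.
3. These observations pin down the coefficients.

2*x^2*y - 3*x*y^2 - 3*y^3 + 3*y^2 - 2*y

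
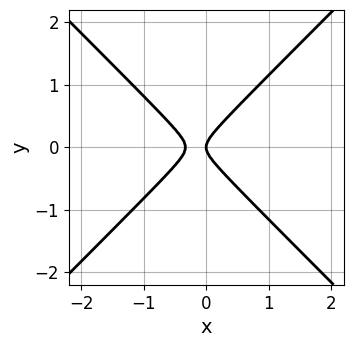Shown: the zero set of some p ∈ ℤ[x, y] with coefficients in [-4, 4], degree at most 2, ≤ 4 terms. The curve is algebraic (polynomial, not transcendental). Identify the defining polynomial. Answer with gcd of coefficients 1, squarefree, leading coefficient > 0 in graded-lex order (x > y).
3*x^2 - 3*y^2 + x

The degree is 2 — the shape is more complex than any degree-1 curve.
Symmetries: it's symmetric under y → −y, forcing even powers of y.
Reading off the gridlines: it meets the y-axis at y = 0 (among the integer gridlines); it meets the x-axis at x = 0 (among the integer gridlines).
Solving for integer coefficients yields p as stated.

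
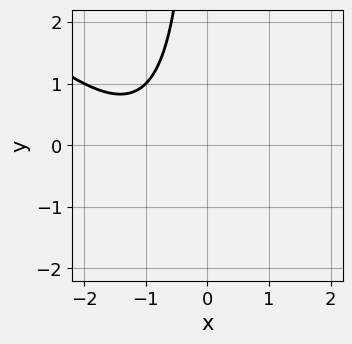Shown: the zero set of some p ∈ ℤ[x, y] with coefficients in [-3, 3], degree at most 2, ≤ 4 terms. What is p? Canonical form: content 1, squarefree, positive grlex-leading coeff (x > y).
x^2 + x*y + 2*x + 2

(a) The degree is 2 — the shape is more complex than any degree-1 curve.
(b) Against the integer gridlines: the curve avoids every integer y-axis point in the box; no x-intercept at any integer in the box.
(c) Fitting integer coefficients to these (and the overall shape) gives p.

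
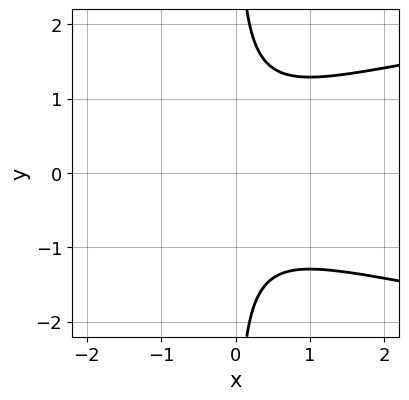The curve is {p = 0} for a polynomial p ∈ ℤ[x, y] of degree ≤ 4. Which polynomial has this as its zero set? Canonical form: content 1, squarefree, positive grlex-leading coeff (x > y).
(a) deg p = 3.
(b) Symmetries: the y ↦ −y reflection is a symmetry, so y appears only in even powers.
(c) Checking where it meets the axes: it misses every integer gridline on the x-axis; it misses every integer gridline on the y-axis.
(d) Fitting integer coefficients to these (and the overall shape) gives p.

3*x*y^2 - 2*x^2 - x - 2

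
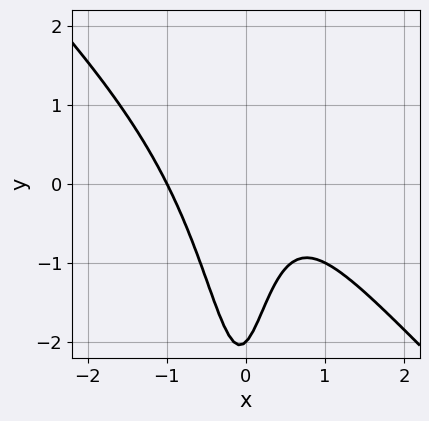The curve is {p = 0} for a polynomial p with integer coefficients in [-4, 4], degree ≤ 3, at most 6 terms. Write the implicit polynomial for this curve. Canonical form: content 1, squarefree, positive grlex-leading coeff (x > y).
First, degree: no degree-2 curve has this shape, so deg p = 3.
Next, from the visible intercepts: it meets the x-axis at x = -1 (among the integer gridlines); one y-axis crossing is at y = -2.
Finally, solving for integer coefficients yields p as stated.

3*x^3 + 3*x^2*y - x + y + 2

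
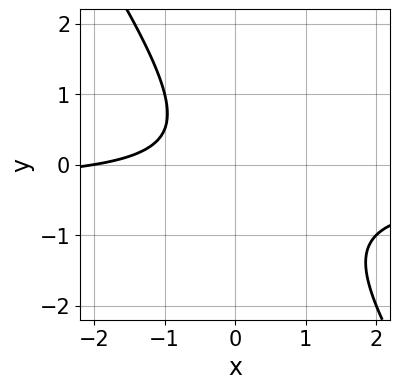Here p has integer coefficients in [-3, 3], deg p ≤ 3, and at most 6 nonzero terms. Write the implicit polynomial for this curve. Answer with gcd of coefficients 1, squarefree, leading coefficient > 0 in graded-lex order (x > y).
3*x*y + 2*y^2 + x + 2

First, deg p = 2. A generic line meets the curve in up to 2 points.
Then, observable constraints: it crosses the x-axis at the gridline x = -2; the curve avoids every integer y-axis point in the box.
Finally, assembling these constraints gives the stated polynomial.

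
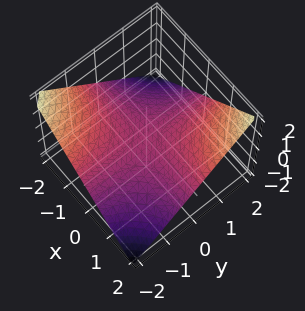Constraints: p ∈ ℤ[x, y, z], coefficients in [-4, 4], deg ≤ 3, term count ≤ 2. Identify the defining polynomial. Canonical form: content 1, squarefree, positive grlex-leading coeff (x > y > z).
x*y - 2*z

deg p = 2. A saddle surface; a quadric.
From the axis intercepts and sections: one z-axis crossing is at z = 0; every point of the y-axis in the box is on the surface.
The integer polynomial consistent with all of this is the stated p. Check: (-1, 0, 0) on the x-axis lies on the surface, and p(-1, 0, 0) = 0. ✓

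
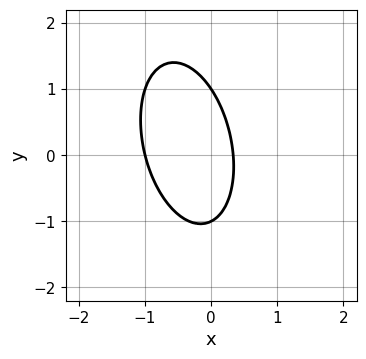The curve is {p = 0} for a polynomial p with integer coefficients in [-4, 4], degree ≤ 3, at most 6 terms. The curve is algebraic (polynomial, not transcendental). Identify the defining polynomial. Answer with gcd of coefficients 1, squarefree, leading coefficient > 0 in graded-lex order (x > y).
First, degree: the shape is more complex than any degree-1 curve, so deg p = 2.
Next, from the axis intercepts and sections: the y-axis gridline crossings are at y ∈ {-1, 1}; it crosses the x-axis at the gridline x = -1.
Finally, putting this together gives p.

3*x^2 + x*y + y^2 + 2*x - 1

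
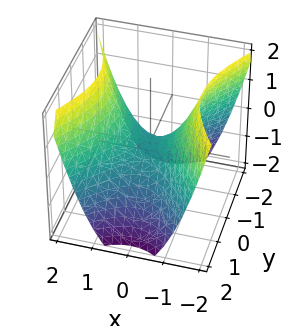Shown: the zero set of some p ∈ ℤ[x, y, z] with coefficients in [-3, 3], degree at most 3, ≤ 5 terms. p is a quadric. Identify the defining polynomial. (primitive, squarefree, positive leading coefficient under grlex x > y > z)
Degree: a hyperbolic paraboloid; a quadric, so deg p = 2.
Symmetries: mirror symmetry y ↦ −y ⇒ only even powers of y; mirror symmetry x ↦ −x ⇒ only even powers of x.
Reading off the gridlines: it crosses the y-axis at the gridline y = 0; it crosses the z-axis at the gridline z = 0.
These observations pin down the coefficients.

3*x^2 - 2*y^2 - 3*z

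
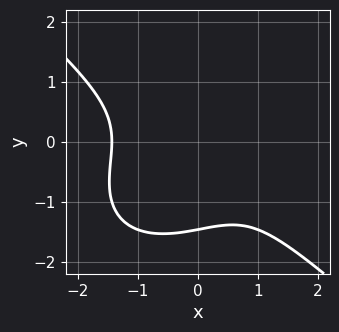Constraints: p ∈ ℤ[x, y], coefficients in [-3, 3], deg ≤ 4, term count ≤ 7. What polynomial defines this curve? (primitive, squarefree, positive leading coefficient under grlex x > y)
(a) deg p = 3.
(b) Solving for integer coefficients yields p as stated.

2*x^3 + 3*y^3 + 3*y^2 - 2*x + 3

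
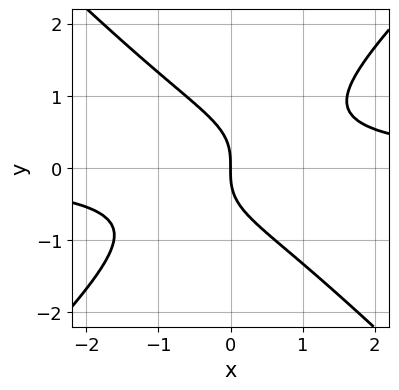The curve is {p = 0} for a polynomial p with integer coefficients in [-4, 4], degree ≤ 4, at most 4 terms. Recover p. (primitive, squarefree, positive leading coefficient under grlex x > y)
x^2*y - y^3 - x

1. Degree: a generic line meets the curve in up to 3 points, so deg p = 3.
2. From the axis intercepts and sections: it crosses the x-axis at the gridline x = 0; it crosses the y-axis at the gridline y = 0.
3. Together with the visible shape, these determine p as stated.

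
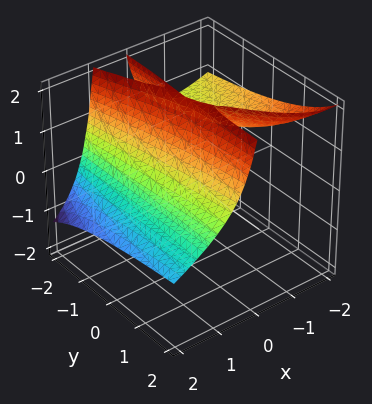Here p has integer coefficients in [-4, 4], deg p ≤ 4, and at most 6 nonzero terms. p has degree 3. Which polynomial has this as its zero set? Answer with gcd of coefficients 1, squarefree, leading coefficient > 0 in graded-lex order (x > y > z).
1. deg p = 3. A generic line meets the surface in up to 3 points.
2. Observable constraints: no y-intercept at any integer in the box; it crosses the z-axis at the gridline z = 2.
3. Matching integer coefficients to the picture gives p.

x^3 + 2*x^2*z + x*y*z + z - 2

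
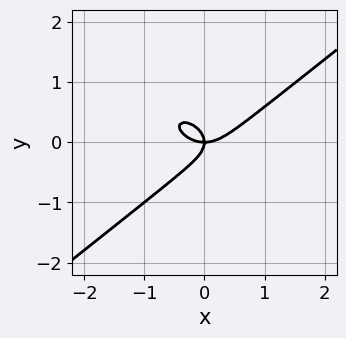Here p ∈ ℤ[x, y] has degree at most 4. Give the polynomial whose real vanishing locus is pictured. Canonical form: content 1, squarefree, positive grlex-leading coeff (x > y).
x^3 - 2*y^3 - x*y

1. deg p = 3. The shape is more complex than any degree-2 curve.
2. From the axis intercepts and sections: it crosses the y-axis at the gridline y = 0; it crosses the x-axis at the gridline x = 0.
3. Matching integer coefficients to the picture gives p.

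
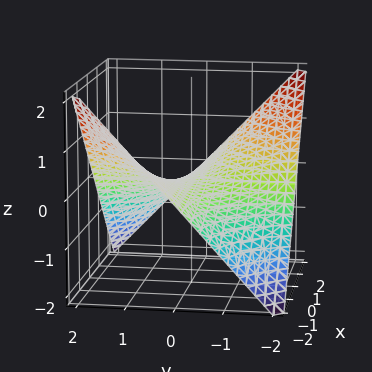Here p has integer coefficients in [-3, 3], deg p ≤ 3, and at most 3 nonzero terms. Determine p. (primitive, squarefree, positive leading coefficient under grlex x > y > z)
1. The degree is 2 — a hyperbolic paraboloid; a quadric.
2. Checking where it meets the axes: every point of the y-axis in the box is on the surface; one z-axis crossing is at z = 0; every point of the x-axis in the box is on the surface.
3. The integer polynomial consistent with all of this is the stated p.

x*y + 2*z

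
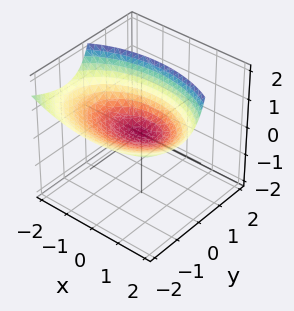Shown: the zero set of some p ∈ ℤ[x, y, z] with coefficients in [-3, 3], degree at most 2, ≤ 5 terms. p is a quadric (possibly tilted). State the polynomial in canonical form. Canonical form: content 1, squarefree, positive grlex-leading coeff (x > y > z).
x^2 + 2*y^2 + 3*y*z - 3*z

1. Degree: no degree-1 surface has this shape, so deg p = 2.
2. From the axis intercepts and sections: it meets the z-axis at z = 0 (among the integer gridlines); it meets the y-axis at y = 0 (among the integer gridlines); it crosses the x-axis at the gridline x = 0.
3. Matching integer coefficients to the picture gives p.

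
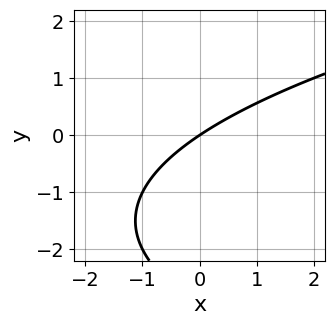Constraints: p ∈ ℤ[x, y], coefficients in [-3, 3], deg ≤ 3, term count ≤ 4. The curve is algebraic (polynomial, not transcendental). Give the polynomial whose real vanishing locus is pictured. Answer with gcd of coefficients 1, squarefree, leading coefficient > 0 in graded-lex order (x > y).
y^2 - 2*x + 3*y

First, degree: a generic line meets the curve in up to 2 points, so deg p = 2.
Then, checking where it meets the axes: it meets the y-axis at y = 0 (among the integer gridlines); it crosses the x-axis at the gridline x = 0.
Finally, matching integer coefficients to the picture gives p.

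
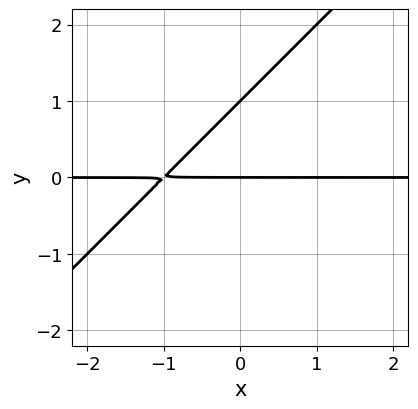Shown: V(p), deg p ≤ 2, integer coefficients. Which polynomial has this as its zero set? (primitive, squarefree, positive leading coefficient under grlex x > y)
x*y - y^2 + y

The degree is 2 — a generic line meets the curve in up to 2 points.
Checking where it meets the axes: among the integer gridlines, it crosses the y-axis at y ∈ {0, 1}; the visible x-axis segment lies entirely on the curve.
Matching integer coefficients to the picture gives p.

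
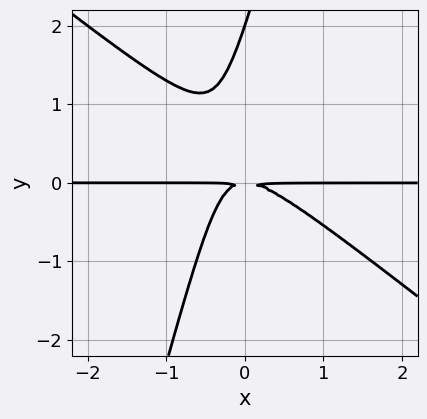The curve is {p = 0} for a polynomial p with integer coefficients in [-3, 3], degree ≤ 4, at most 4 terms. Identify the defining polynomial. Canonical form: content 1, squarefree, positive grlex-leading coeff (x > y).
(a) The degree is 3 — a generic line meets the curve in up to 3 points.
(b) From the visible intercepts: it meets the y-axis at y = 2 (among the integer gridlines); the visible x-axis segment lies entirely on the curve.
(c) Putting this together gives p.

3*x^2*y + 3*x*y^2 - y^3 + 2*y^2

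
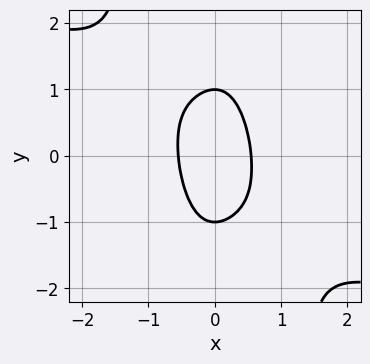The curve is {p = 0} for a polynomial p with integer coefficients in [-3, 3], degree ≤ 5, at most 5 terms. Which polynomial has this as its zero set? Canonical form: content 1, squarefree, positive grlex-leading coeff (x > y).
x^4 + 2*x^3*y + 3*x^2 + y^2 - 1

First, degree: no degree-3 curve has this shape, so deg p = 4.
Next, from the visible intercepts: among the integer gridlines, it crosses the y-axis at y ∈ {-1, 1}.
Finally, together with the visible shape, these determine p as stated.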